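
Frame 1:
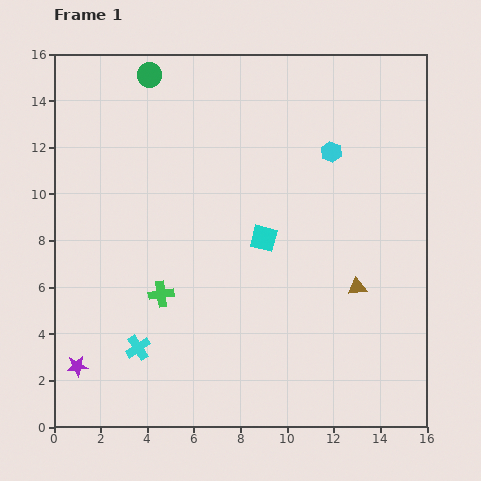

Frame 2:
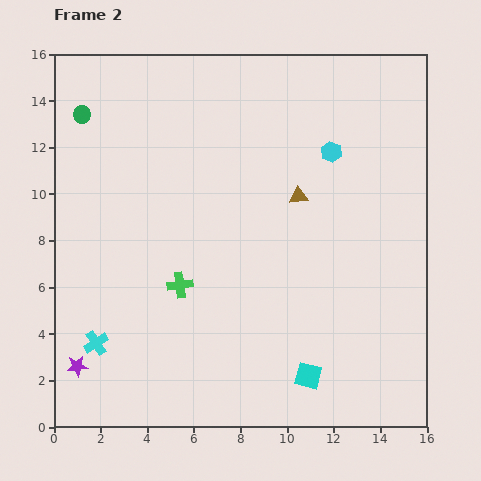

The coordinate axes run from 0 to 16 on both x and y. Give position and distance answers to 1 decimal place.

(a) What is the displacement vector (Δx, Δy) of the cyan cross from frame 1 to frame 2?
(-1.8, 0.2)

The cyan cross was at (3.6, 3.4) in frame 1 and (1.8, 3.6) in frame 2.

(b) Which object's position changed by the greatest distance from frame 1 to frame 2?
the cyan square

(moved 6.2; next 4.6)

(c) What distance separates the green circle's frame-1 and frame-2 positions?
3.4

The green circle moved from (4.1, 15.1) to (1.2, 13.4), a distance of √(2.9² + 1.7²) ≈ 3.4.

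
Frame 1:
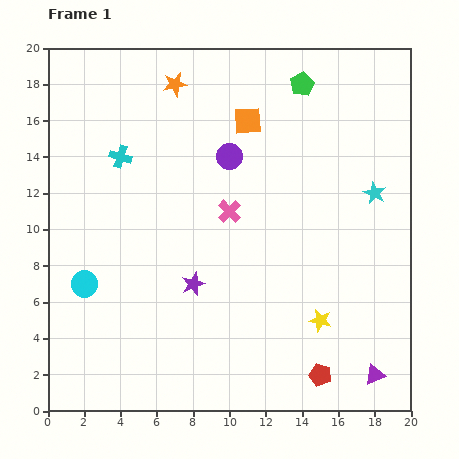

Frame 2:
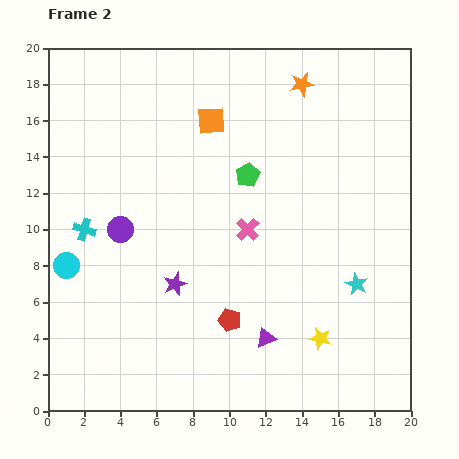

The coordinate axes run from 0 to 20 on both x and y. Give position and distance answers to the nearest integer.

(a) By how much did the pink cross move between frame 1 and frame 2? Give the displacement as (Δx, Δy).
(1, -1)

The pink cross was at (10, 11) in frame 1 and (11, 10) in frame 2.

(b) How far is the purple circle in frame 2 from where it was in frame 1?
7

The purple circle moved from (10, 14) to (4, 10), a distance of √(6² + 4²) ≈ 7.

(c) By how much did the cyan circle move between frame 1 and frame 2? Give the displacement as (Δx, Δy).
(-1, 1)

The cyan circle was at (2, 7) in frame 1 and (1, 8) in frame 2.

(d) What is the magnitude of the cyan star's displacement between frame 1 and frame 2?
5

The cyan star moved from (18, 12) to (17, 7), a distance of √(1² + 5²) ≈ 5.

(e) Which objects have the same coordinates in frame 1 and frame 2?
none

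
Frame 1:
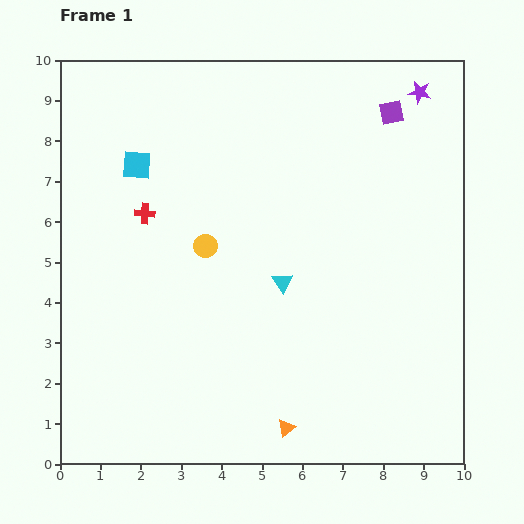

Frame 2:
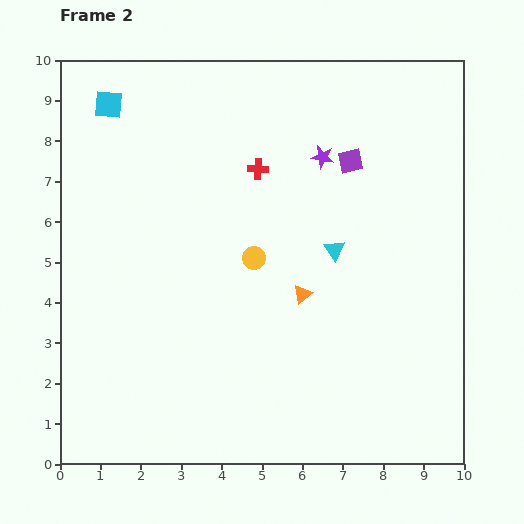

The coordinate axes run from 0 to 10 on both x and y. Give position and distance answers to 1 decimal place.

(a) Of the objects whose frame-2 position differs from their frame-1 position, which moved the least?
the yellow circle

(moved 1.2)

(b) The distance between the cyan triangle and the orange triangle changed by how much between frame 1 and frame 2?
-2.2

Distance in frame 1: 3.6. Distance in frame 2: 1.4.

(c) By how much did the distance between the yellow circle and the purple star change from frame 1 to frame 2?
-3.5

Distance in frame 1: 6.5. Distance in frame 2: 3.0.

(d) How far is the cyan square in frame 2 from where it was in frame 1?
1.7

The cyan square moved from (1.9, 7.4) to (1.2, 8.9), a distance of √(0.7² + 1.5²) ≈ 1.7.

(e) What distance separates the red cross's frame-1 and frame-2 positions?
3.0

The red cross moved from (2.1, 6.2) to (4.9, 7.3), a distance of √(2.8² + 1.1²) ≈ 3.0.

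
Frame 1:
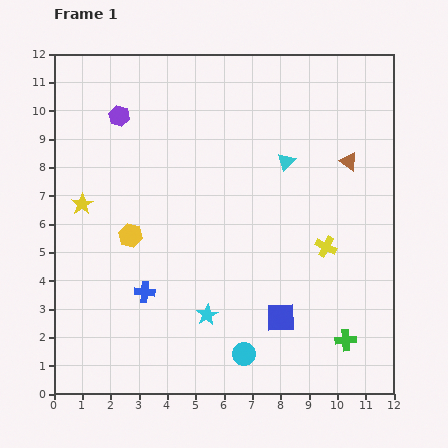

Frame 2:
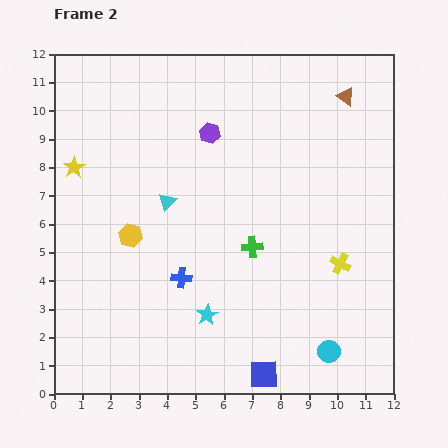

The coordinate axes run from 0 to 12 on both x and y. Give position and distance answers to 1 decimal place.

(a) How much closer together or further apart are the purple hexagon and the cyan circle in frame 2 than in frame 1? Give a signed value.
-0.7

Distance in frame 1: 9.5. Distance in frame 2: 8.8.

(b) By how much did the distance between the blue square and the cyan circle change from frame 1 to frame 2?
+0.6

Distance in frame 1: 1.8. Distance in frame 2: 2.4.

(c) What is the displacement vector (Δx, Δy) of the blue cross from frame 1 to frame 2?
(1.3, 0.5)

The blue cross was at (3.2, 3.6) in frame 1 and (4.5, 4.1) in frame 2.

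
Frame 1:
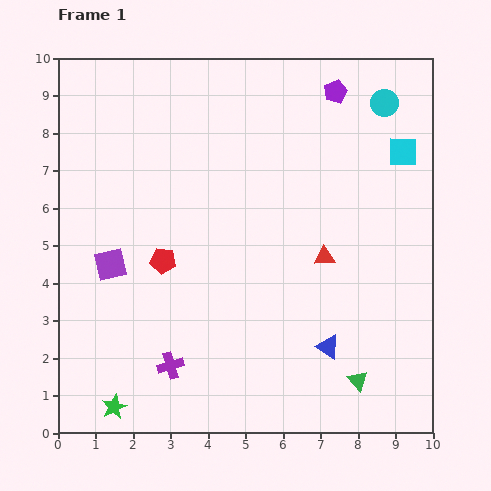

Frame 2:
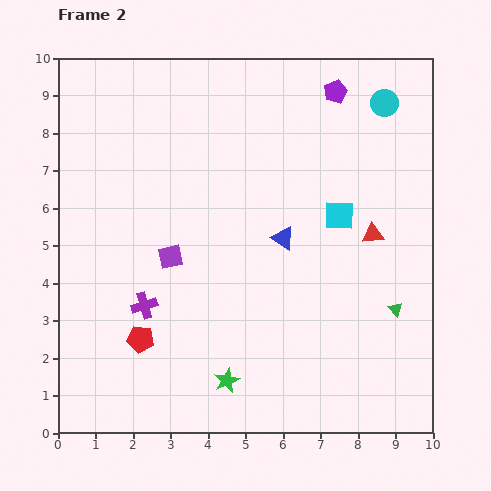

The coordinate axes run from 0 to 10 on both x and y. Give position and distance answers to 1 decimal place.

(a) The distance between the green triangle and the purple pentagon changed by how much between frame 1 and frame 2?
-1.7

Distance in frame 1: 7.7. Distance in frame 2: 6.0.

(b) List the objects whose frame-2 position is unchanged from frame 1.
the purple pentagon, the cyan circle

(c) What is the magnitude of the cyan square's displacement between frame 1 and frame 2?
2.4

The cyan square moved from (9.2, 7.5) to (7.5, 5.8), a distance of √(1.7² + 1.7²) ≈ 2.4.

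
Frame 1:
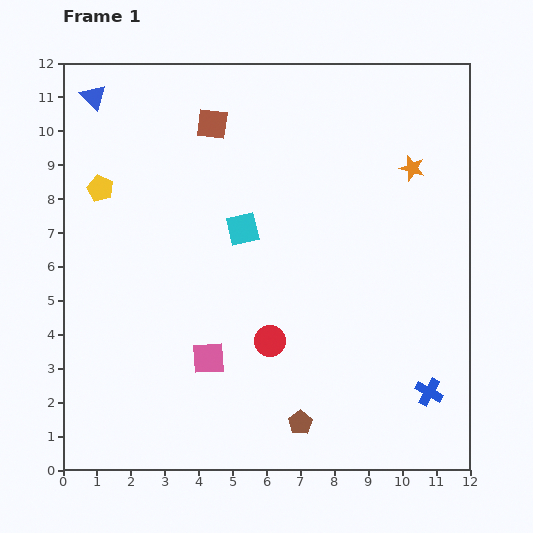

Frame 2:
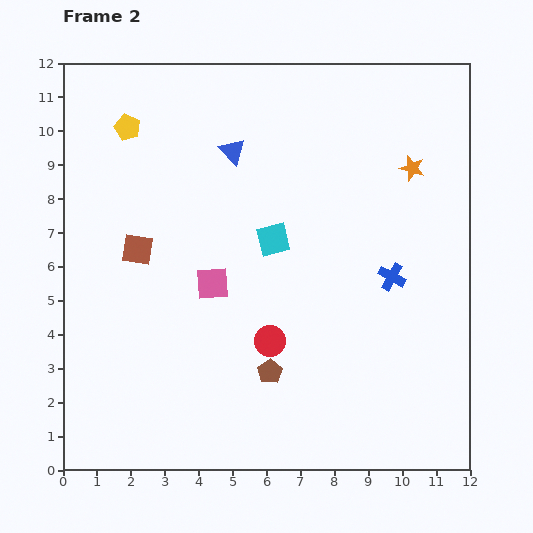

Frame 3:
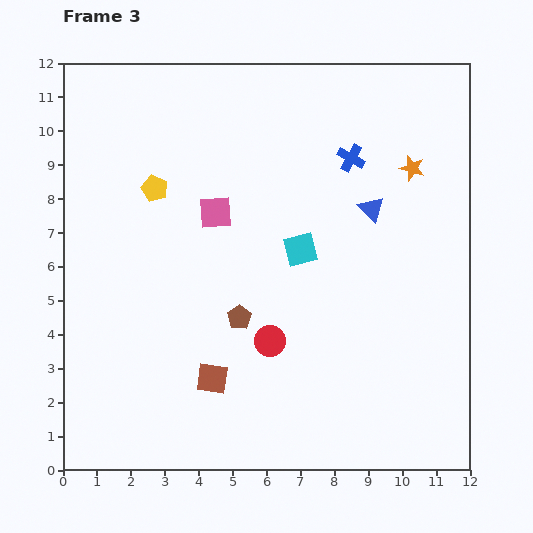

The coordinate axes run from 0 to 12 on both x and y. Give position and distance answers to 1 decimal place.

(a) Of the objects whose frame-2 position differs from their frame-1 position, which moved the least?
the cyan square

(moved 0.9)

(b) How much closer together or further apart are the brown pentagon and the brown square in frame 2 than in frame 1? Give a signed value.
-3.9

Distance in frame 1: 9.2. Distance in frame 2: 5.3.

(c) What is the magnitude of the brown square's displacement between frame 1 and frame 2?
4.3

The brown square moved from (4.4, 10.2) to (2.2, 6.5), a distance of √(2.2² + 3.7²) ≈ 4.3.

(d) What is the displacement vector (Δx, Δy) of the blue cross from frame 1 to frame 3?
(-2.3, 6.9)

The blue cross was at (10.8, 2.3) in frame 1 and (8.5, 9.2) in frame 3.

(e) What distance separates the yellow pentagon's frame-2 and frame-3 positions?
2.0

The yellow pentagon moved from (1.9, 10.1) to (2.7, 8.3), a distance of √(0.8² + 1.8²) ≈ 2.0.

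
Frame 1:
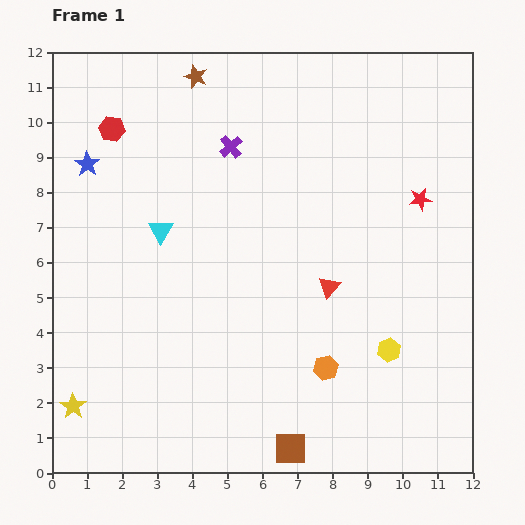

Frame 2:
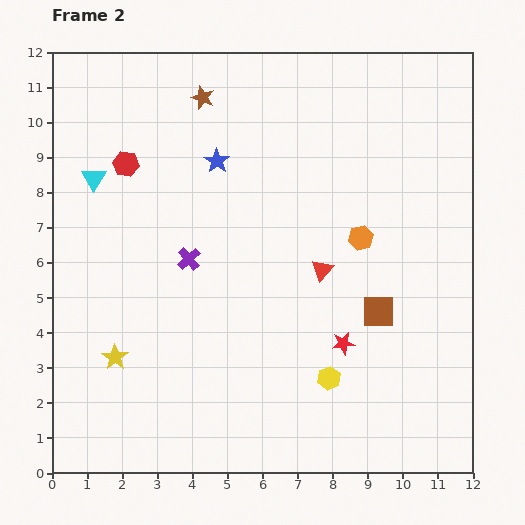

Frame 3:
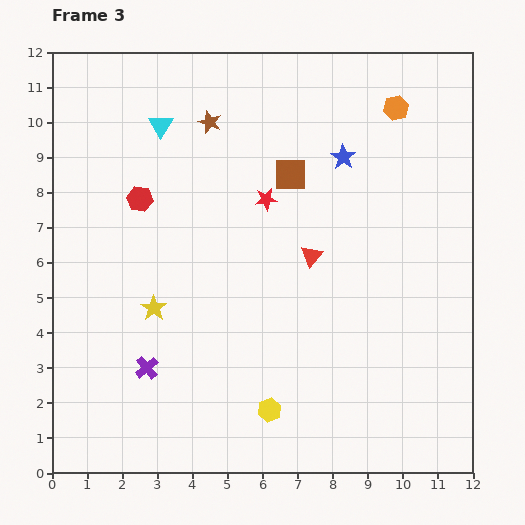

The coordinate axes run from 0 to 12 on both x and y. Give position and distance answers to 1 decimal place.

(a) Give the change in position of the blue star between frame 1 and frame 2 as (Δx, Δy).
(3.7, 0.1)

The blue star was at (1.0, 8.8) in frame 1 and (4.7, 8.9) in frame 2.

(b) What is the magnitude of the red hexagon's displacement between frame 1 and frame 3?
2.2

The red hexagon moved from (1.7, 9.8) to (2.5, 7.8), a distance of √(0.8² + 2.0²) ≈ 2.2.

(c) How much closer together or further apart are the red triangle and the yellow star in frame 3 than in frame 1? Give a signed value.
-3.4

Distance in frame 1: 8.1. Distance in frame 3: 4.7.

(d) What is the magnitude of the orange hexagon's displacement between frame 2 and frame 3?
3.8

The orange hexagon moved from (8.8, 6.7) to (9.8, 10.4), a distance of √(1.0² + 3.7²) ≈ 3.8.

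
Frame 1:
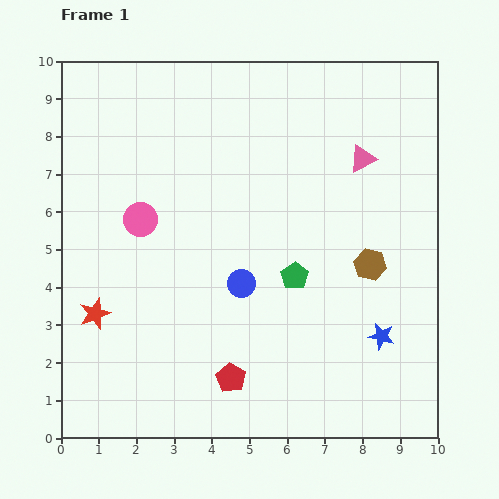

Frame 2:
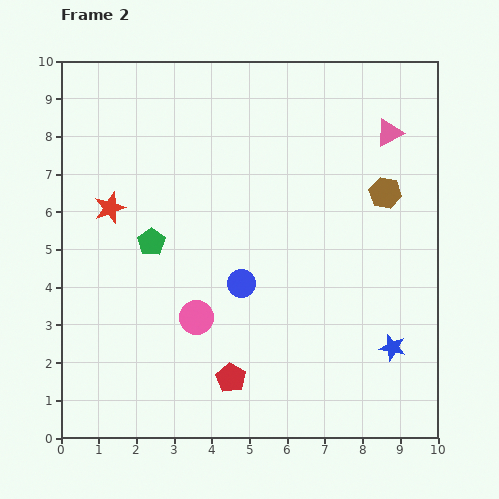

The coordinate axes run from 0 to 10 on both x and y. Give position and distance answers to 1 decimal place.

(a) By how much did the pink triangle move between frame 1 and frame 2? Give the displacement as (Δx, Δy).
(0.7, 0.7)

The pink triangle was at (8.0, 7.4) in frame 1 and (8.7, 8.1) in frame 2.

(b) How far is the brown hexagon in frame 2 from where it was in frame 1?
1.9

The brown hexagon moved from (8.2, 4.6) to (8.6, 6.5), a distance of √(0.4² + 1.9²) ≈ 1.9.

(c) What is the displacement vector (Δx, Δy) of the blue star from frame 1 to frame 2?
(0.3, -0.3)

The blue star was at (8.5, 2.7) in frame 1 and (8.8, 2.4) in frame 2.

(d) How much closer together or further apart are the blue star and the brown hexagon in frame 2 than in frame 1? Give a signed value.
+2.2

Distance in frame 1: 1.9. Distance in frame 2: 4.1.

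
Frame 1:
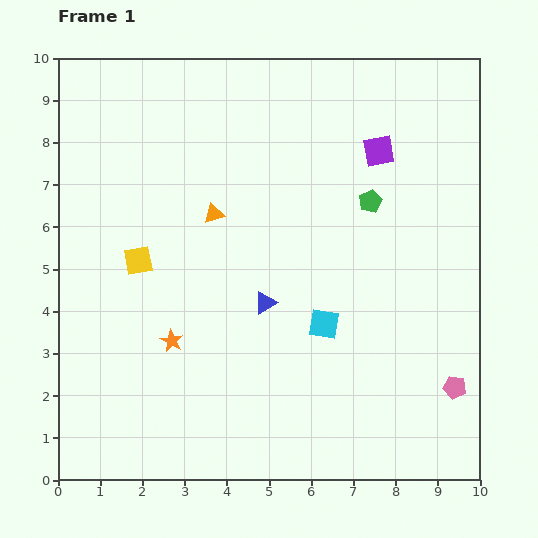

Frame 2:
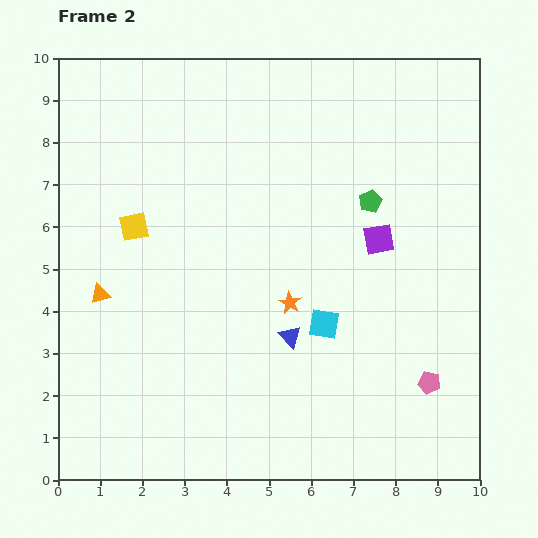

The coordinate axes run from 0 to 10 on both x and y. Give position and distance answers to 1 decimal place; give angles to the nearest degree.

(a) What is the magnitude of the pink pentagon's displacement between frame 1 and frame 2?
0.6

The pink pentagon moved from (9.4, 2.2) to (8.8, 2.3), a distance of √(0.6² + 0.1²) ≈ 0.6.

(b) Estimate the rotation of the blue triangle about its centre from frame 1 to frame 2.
43° counter-clockwise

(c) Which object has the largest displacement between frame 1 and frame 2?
the orange triangle

(moved 3.3; next 2.9)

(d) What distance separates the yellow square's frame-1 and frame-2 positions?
0.8

The yellow square moved from (1.9, 5.2) to (1.8, 6.0), a distance of √(0.1² + 0.8²) ≈ 0.8.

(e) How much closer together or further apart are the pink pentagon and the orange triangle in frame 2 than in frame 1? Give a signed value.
+1.1

Distance in frame 1: 7.0. Distance in frame 2: 8.1.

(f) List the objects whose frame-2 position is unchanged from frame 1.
the cyan square, the green pentagon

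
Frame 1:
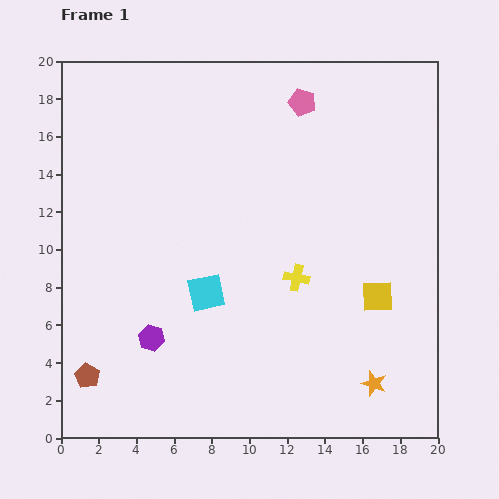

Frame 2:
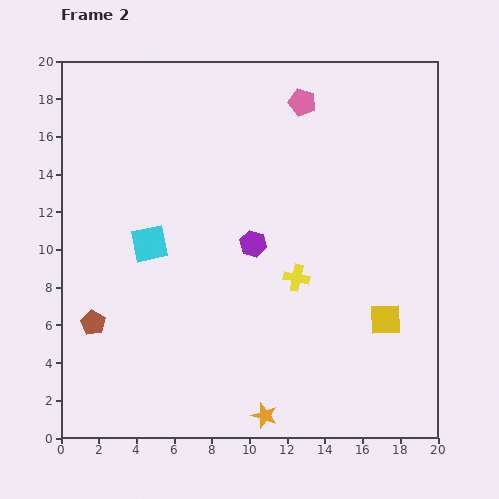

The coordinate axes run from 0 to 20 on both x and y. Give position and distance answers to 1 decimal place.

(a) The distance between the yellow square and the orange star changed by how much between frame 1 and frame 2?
+3.6

Distance in frame 1: 4.6. Distance in frame 2: 8.2.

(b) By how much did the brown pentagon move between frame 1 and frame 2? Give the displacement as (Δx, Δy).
(0.3, 2.8)

The brown pentagon was at (1.4, 3.3) in frame 1 and (1.7, 6.1) in frame 2.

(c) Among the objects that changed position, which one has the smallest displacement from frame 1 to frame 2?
the yellow square

(moved 1.3)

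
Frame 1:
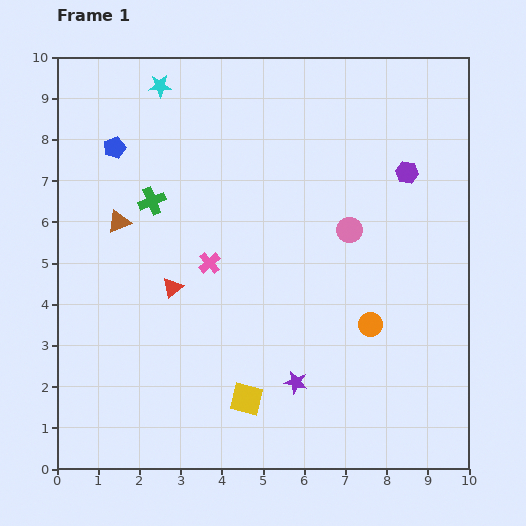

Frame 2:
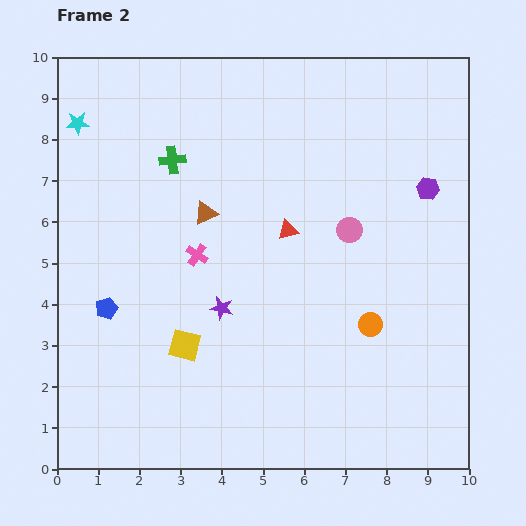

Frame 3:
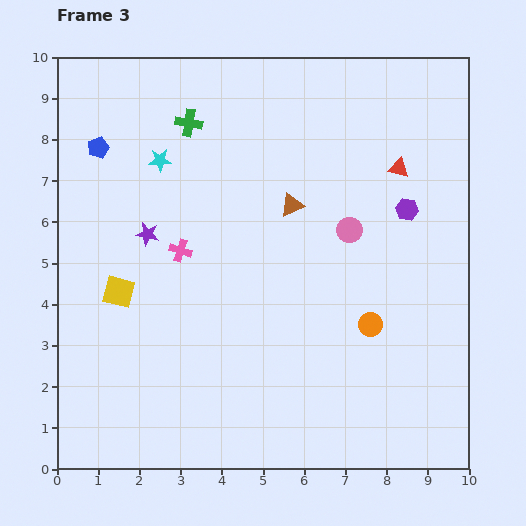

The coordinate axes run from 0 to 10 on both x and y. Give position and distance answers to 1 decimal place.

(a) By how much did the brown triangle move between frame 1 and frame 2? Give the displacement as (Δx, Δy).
(2.1, 0.2)

The brown triangle was at (1.5, 6.0) in frame 1 and (3.6, 6.2) in frame 2.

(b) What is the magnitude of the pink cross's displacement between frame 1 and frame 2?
0.4

The pink cross moved from (3.7, 5.0) to (3.4, 5.2), a distance of √(0.3² + 0.2²) ≈ 0.4.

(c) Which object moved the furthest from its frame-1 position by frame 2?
the blue pentagon

(moved 3.9; next 3.1)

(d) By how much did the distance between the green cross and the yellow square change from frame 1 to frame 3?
-0.9

Distance in frame 1: 5.3. Distance in frame 3: 4.4.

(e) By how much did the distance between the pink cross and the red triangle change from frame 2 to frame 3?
+3.4

Distance in frame 2: 2.3. Distance in frame 3: 5.7.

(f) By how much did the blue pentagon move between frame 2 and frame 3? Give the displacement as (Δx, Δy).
(-0.2, 3.9)

The blue pentagon was at (1.2, 3.9) in frame 2 and (1.0, 7.8) in frame 3.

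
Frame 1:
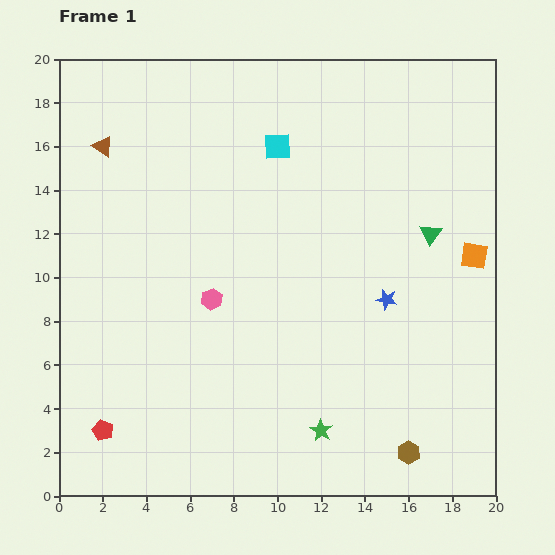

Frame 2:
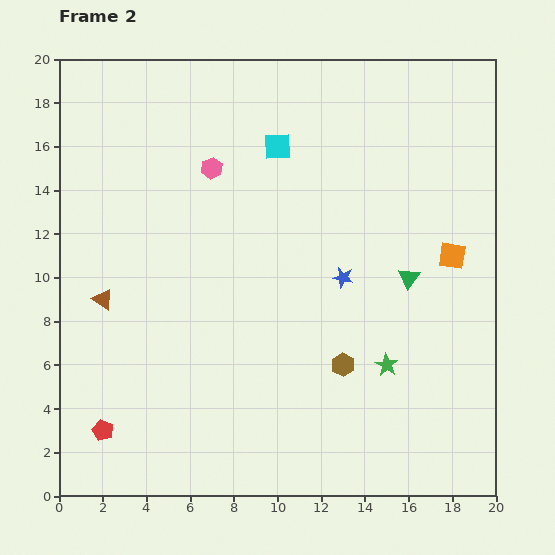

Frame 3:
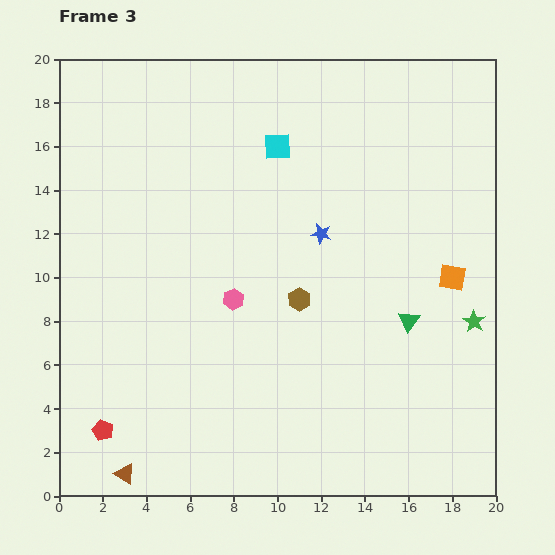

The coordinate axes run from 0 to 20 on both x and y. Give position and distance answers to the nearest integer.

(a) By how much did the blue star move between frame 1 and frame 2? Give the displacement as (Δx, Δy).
(-2, 1)

The blue star was at (15, 9) in frame 1 and (13, 10) in frame 2.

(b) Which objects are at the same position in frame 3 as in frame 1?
the red pentagon, the cyan square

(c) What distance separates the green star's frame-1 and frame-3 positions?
9

The green star moved from (12, 3) to (19, 8), a distance of √(7² + 5²) ≈ 9.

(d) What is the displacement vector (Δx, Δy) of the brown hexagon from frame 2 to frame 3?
(-2, 3)

The brown hexagon was at (13, 6) in frame 2 and (11, 9) in frame 3.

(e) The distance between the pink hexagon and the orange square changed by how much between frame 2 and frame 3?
-2

Distance in frame 2: 12. Distance in frame 3: 10.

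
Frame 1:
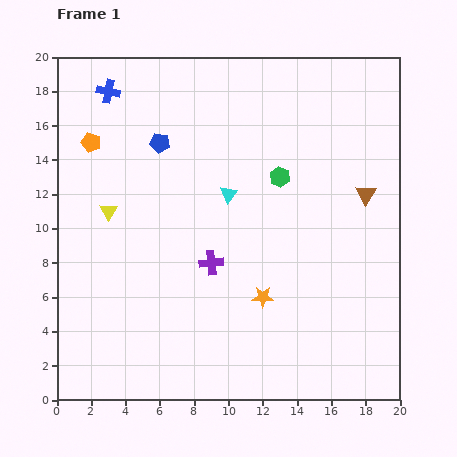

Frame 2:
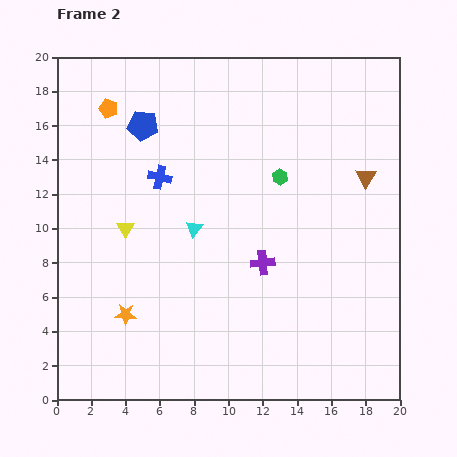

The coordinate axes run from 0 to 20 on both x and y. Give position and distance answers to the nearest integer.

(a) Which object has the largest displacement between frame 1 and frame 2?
the orange star

(moved 8; next 6)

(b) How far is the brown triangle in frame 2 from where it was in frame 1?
1

The brown triangle moved from (18, 12) to (18, 13), a distance of √(0² + 1²) ≈ 1.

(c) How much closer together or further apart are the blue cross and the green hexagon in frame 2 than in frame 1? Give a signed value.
-4

Distance in frame 1: 11. Distance in frame 2: 7.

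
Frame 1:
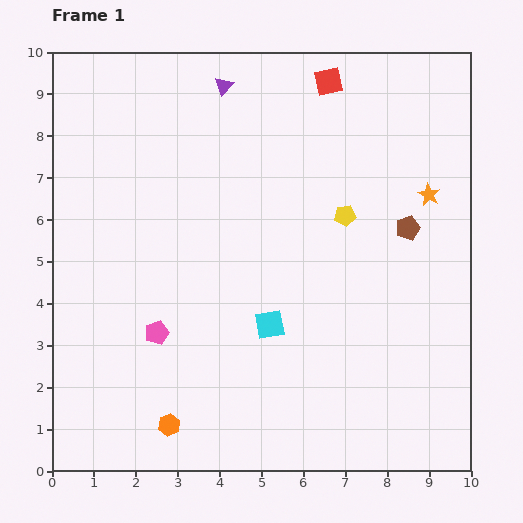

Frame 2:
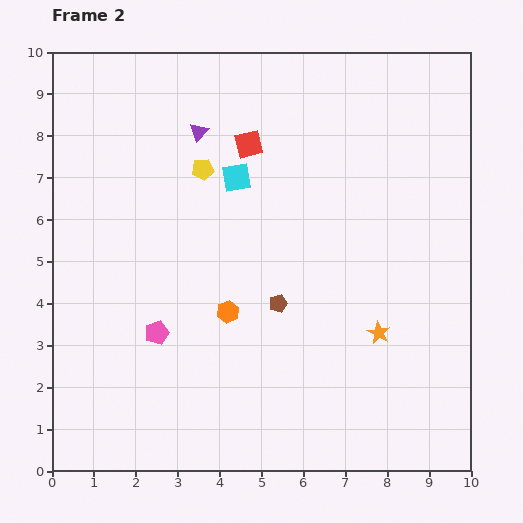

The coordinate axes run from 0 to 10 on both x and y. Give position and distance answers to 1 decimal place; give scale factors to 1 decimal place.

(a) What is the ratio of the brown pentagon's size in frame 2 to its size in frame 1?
0.7×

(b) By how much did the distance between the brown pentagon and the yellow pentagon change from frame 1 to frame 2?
+2.2

Distance in frame 1: 1.5. Distance in frame 2: 3.7.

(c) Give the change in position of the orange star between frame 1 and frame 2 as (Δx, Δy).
(-1.2, -3.3)

The orange star was at (9.0, 6.6) in frame 1 and (7.8, 3.3) in frame 2.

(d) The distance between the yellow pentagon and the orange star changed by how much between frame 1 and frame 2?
+3.6

Distance in frame 1: 2.1. Distance in frame 2: 5.7.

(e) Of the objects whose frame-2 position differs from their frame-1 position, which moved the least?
the purple triangle

(moved 1.3)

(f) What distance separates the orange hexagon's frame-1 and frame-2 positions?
3.0

The orange hexagon moved from (2.8, 1.1) to (4.2, 3.8), a distance of √(1.4² + 2.7²) ≈ 3.0.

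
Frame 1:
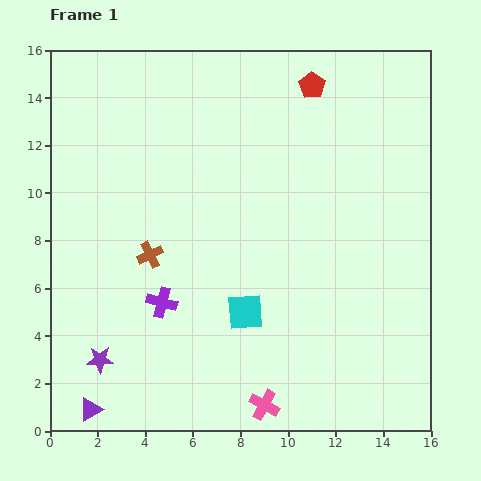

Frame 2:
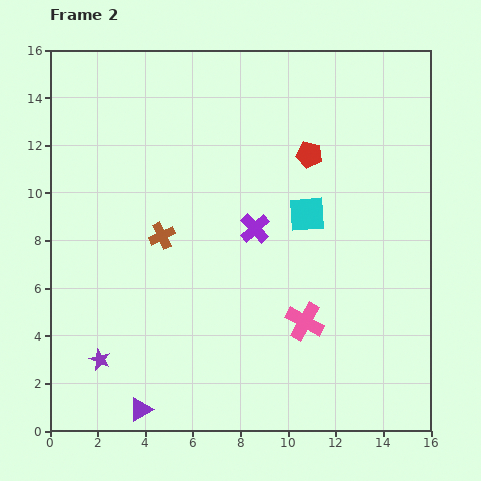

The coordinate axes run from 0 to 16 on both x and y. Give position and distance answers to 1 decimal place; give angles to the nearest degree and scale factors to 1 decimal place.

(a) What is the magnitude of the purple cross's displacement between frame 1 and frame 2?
5.0

The purple cross moved from (4.7, 5.4) to (8.6, 8.5), a distance of √(3.9² + 3.1²) ≈ 5.0.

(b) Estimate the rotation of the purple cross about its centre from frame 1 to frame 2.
33° clockwise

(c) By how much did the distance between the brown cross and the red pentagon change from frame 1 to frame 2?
-2.7

Distance in frame 1: 9.8. Distance in frame 2: 7.1.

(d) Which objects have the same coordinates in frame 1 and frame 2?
the purple star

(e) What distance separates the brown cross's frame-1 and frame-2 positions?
0.9

The brown cross moved from (4.2, 7.4) to (4.7, 8.2), a distance of √(0.5² + 0.8²) ≈ 0.9.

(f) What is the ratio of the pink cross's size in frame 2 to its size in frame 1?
1.3×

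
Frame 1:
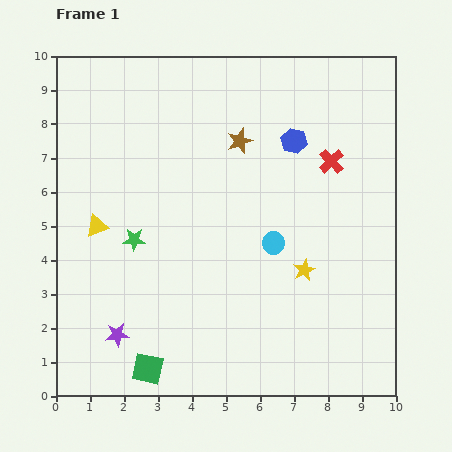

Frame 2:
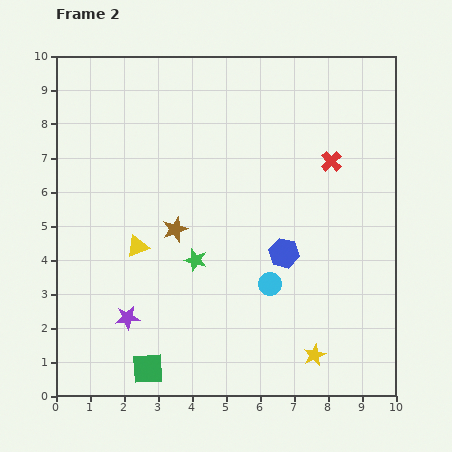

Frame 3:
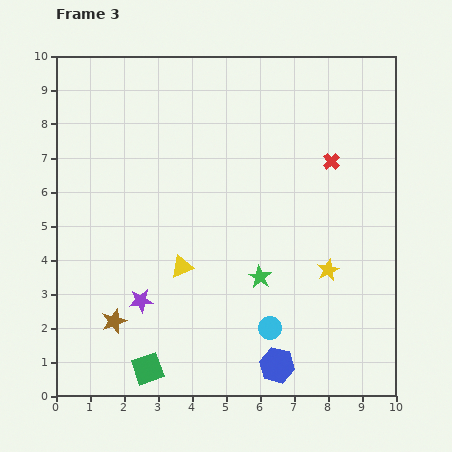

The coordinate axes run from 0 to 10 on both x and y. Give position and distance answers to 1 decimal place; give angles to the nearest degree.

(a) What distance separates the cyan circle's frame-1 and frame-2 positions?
1.2

The cyan circle moved from (6.4, 4.5) to (6.3, 3.3), a distance of √(0.1² + 1.2²) ≈ 1.2.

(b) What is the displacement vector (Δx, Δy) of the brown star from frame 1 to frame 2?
(-1.9, -2.6)

The brown star was at (5.4, 7.5) in frame 1 and (3.5, 4.9) in frame 2.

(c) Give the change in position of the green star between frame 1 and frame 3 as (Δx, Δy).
(3.7, -1.1)

The green star was at (2.3, 4.6) in frame 1 and (6.0, 3.5) in frame 3.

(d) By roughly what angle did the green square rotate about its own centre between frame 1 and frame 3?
32° counter-clockwise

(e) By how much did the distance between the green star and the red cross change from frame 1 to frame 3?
-2.2

Distance in frame 1: 6.2. Distance in frame 3: 4.0.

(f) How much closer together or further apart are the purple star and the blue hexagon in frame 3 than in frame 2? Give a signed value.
-0.6

Distance in frame 2: 5.0. Distance in frame 3: 4.4.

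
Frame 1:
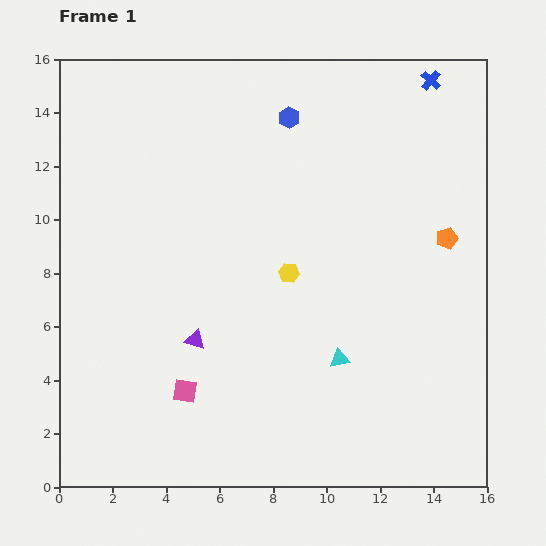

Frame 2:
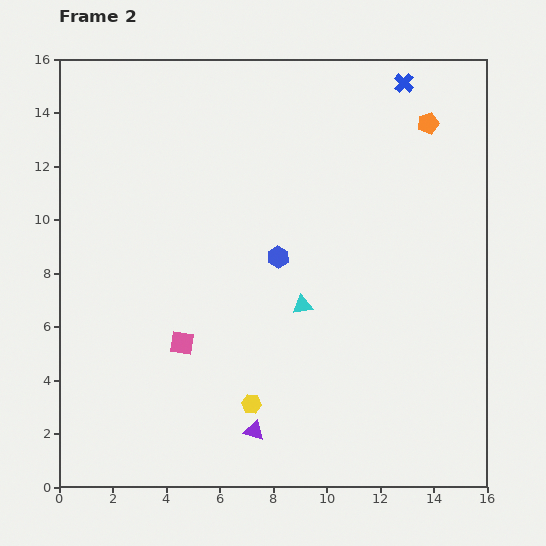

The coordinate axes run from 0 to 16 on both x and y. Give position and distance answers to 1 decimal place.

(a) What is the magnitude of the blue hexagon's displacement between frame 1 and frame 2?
5.2

The blue hexagon moved from (8.6, 13.8) to (8.2, 8.6), a distance of √(0.4² + 5.2²) ≈ 5.2.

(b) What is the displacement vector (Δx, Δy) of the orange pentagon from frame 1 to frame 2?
(-0.7, 4.3)

The orange pentagon was at (14.5, 9.3) in frame 1 and (13.8, 13.6) in frame 2.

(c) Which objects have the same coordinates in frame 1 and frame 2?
none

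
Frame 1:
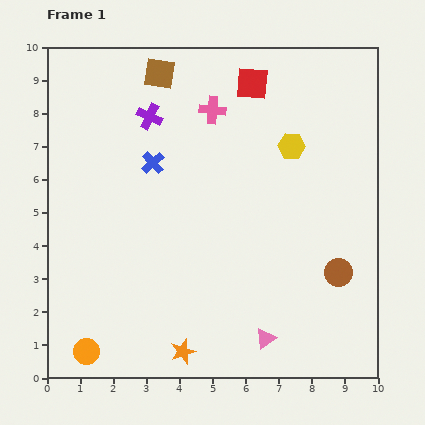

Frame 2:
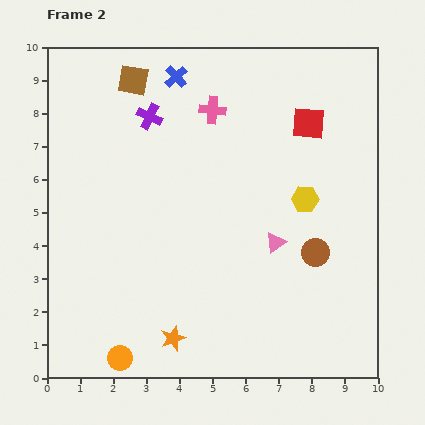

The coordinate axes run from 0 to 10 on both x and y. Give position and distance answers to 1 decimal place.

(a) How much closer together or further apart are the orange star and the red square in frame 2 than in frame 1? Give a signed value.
-0.7

Distance in frame 1: 8.4. Distance in frame 2: 7.7.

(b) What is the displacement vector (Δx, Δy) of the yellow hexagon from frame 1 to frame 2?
(0.4, -1.6)

The yellow hexagon was at (7.4, 7.0) in frame 1 and (7.8, 5.4) in frame 2.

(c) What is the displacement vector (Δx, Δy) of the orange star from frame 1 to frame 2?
(-0.3, 0.4)

The orange star was at (4.1, 0.8) in frame 1 and (3.8, 1.2) in frame 2.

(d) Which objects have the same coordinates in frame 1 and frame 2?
the pink cross, the purple cross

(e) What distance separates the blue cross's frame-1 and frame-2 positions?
2.7

The blue cross moved from (3.2, 6.5) to (3.9, 9.1), a distance of √(0.7² + 2.6²) ≈ 2.7.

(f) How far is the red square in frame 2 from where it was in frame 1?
2.1

The red square moved from (6.2, 8.9) to (7.9, 7.7), a distance of √(1.7² + 1.2²) ≈ 2.1.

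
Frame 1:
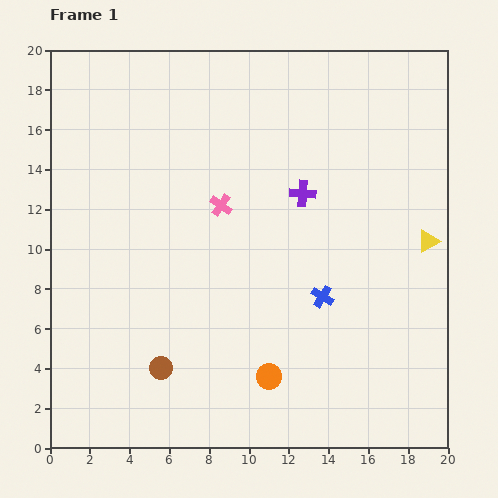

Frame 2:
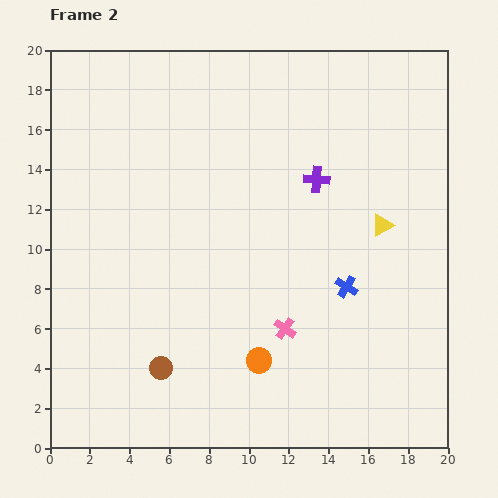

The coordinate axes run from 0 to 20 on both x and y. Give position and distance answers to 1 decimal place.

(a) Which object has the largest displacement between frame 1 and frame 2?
the pink cross

(moved 7.0; next 2.4)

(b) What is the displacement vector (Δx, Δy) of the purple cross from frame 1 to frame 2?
(0.7, 0.7)

The purple cross was at (12.7, 12.8) in frame 1 and (13.4, 13.5) in frame 2.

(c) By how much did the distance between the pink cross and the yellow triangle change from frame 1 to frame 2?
-3.5

Distance in frame 1: 10.6. Distance in frame 2: 7.1.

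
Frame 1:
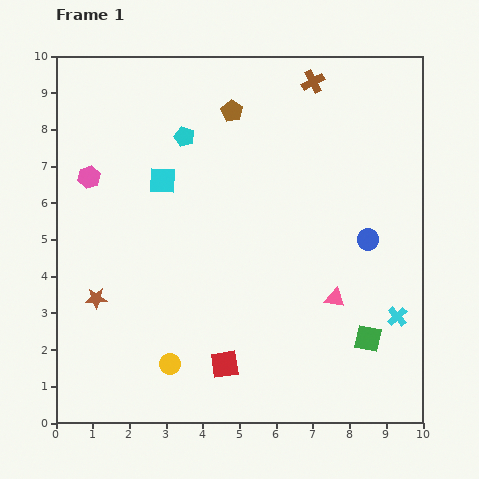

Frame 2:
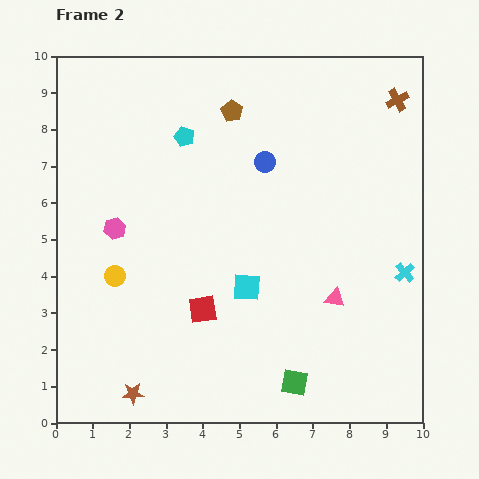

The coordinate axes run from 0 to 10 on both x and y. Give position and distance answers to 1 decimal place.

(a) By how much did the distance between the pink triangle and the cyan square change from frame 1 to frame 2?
-3.3

Distance in frame 1: 5.7. Distance in frame 2: 2.4.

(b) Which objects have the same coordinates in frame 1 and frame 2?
the cyan pentagon, the pink triangle, the brown pentagon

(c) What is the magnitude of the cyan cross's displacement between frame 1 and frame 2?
1.2

The cyan cross moved from (9.3, 2.9) to (9.5, 4.1), a distance of √(0.2² + 1.2²) ≈ 1.2.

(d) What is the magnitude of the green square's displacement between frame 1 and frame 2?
2.3

The green square moved from (8.5, 2.3) to (6.5, 1.1), a distance of √(2.0² + 1.2²) ≈ 2.3.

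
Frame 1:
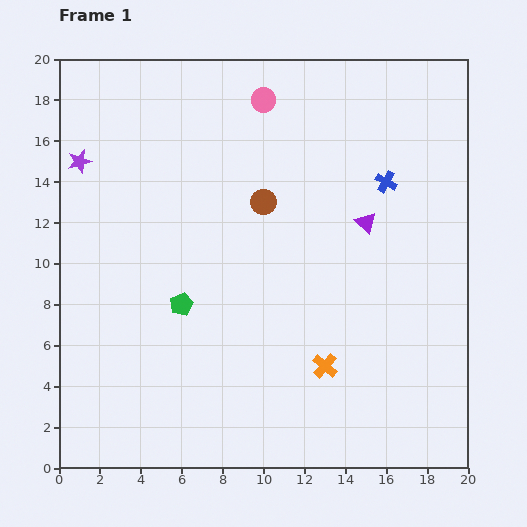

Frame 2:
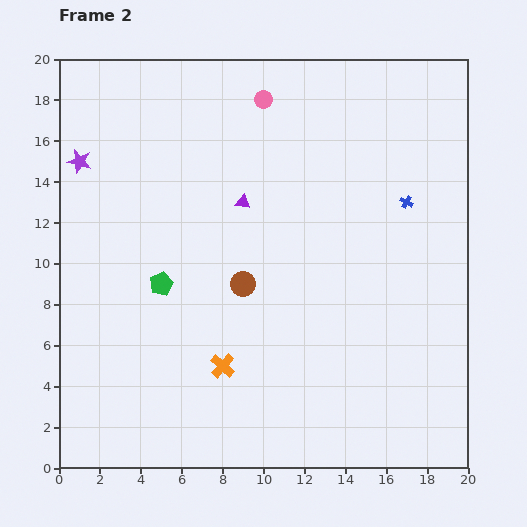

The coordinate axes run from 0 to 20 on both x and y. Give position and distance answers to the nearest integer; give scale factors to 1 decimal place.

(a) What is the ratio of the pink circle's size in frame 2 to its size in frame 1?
0.7×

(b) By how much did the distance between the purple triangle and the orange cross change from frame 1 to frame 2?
+1

Distance in frame 1: 7. Distance in frame 2: 8.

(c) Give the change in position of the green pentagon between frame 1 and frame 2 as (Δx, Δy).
(-1, 1)

The green pentagon was at (6, 8) in frame 1 and (5, 9) in frame 2.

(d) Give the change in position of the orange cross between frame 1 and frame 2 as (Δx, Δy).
(-5, 0)

The orange cross was at (13, 5) in frame 1 and (8, 5) in frame 2.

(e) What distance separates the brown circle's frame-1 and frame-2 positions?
4

The brown circle moved from (10, 13) to (9, 9), a distance of √(1² + 4²) ≈ 4.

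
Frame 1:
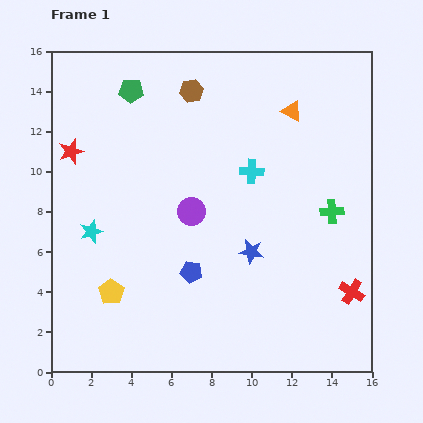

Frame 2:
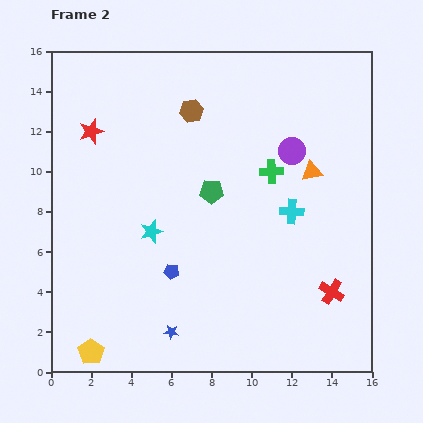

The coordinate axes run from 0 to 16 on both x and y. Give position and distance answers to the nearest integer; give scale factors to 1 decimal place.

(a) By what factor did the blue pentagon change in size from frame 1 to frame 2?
0.7×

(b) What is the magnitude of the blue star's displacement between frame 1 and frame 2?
6

The blue star moved from (10, 6) to (6, 2), a distance of √(4² + 4²) ≈ 6.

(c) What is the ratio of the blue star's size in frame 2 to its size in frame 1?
0.6×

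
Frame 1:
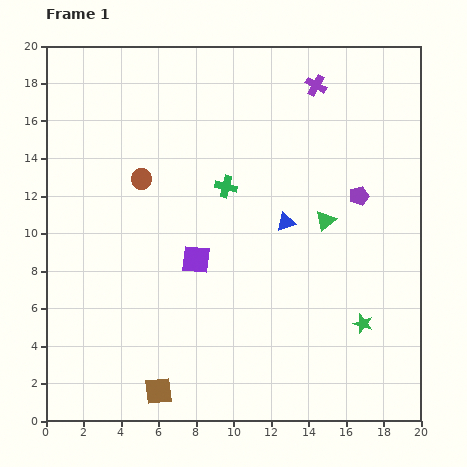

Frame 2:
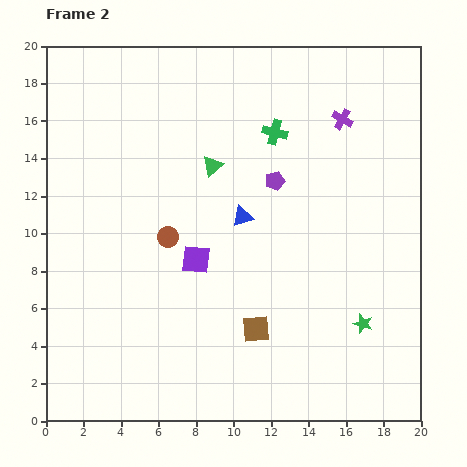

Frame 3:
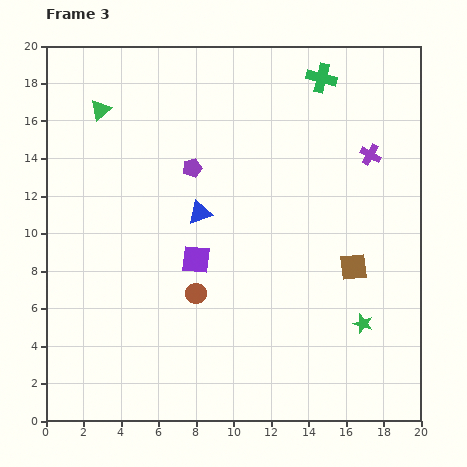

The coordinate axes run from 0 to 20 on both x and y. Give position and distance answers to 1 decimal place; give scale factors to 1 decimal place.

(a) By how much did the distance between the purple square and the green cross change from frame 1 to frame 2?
+3.8

Distance in frame 1: 4.2. Distance in frame 2: 8.0.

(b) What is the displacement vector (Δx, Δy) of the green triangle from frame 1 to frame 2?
(-6.0, 2.9)

The green triangle was at (14.9, 10.7) in frame 1 and (8.9, 13.6) in frame 2.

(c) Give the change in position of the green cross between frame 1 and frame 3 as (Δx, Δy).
(5.1, 5.8)

The green cross was at (9.6, 12.5) in frame 1 and (14.7, 18.3) in frame 3.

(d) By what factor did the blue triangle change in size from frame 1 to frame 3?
1.3×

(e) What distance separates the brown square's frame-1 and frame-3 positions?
12.3

The brown square moved from (6.0, 1.6) to (16.4, 8.2), a distance of √(10.4² + 6.6²) ≈ 12.3.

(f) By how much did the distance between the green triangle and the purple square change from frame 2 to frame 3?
+4.4

Distance in frame 2: 5.1. Distance in frame 3: 9.5.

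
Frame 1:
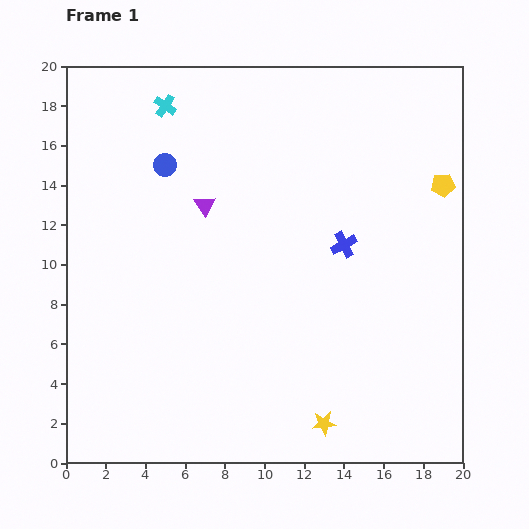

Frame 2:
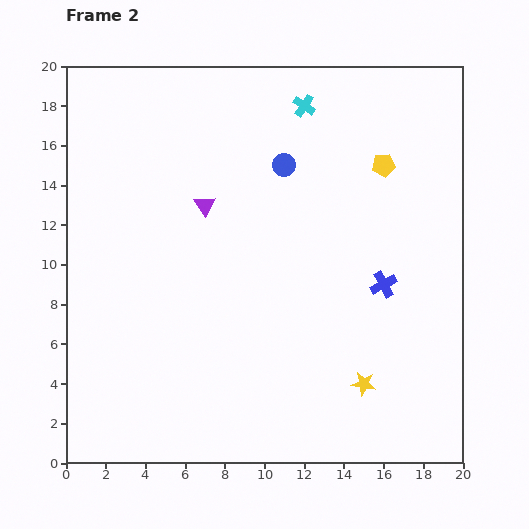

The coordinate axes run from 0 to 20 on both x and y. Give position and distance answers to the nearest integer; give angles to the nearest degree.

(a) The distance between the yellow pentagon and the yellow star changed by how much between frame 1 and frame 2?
-2

Distance in frame 1: 13. Distance in frame 2: 11.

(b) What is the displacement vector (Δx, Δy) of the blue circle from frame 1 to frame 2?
(6, 0)

The blue circle was at (5, 15) in frame 1 and (11, 15) in frame 2.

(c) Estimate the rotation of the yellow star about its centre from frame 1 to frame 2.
16° clockwise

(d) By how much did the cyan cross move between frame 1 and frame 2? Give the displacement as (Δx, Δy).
(7, 0)

The cyan cross was at (5, 18) in frame 1 and (12, 18) in frame 2.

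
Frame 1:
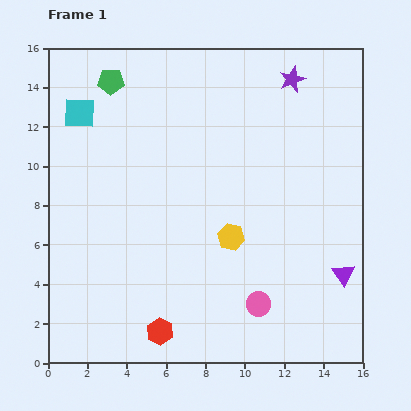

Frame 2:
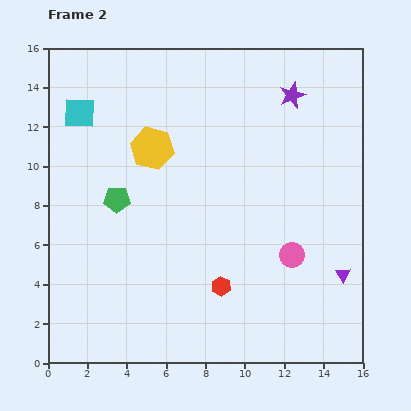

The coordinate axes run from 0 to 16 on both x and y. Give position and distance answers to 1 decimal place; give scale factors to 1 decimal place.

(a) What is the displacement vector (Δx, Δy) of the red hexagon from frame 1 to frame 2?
(3.1, 2.3)

The red hexagon was at (5.7, 1.6) in frame 1 and (8.8, 3.9) in frame 2.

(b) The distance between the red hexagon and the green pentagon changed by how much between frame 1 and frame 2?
-6.0

Distance in frame 1: 12.9. Distance in frame 2: 6.9.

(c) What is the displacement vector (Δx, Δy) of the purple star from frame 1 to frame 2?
(0.0, -0.8)

The purple star was at (12.4, 14.4) in frame 1 and (12.4, 13.6) in frame 2.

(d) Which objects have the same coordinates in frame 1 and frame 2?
the cyan square, the purple triangle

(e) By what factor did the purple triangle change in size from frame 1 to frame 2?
0.7×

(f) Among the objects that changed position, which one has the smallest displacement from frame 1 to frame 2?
the purple star

(moved 0.8)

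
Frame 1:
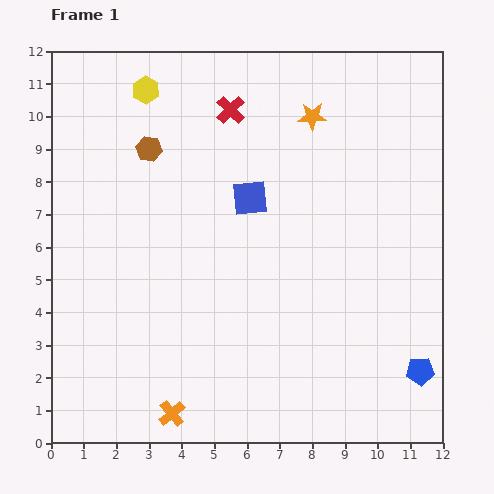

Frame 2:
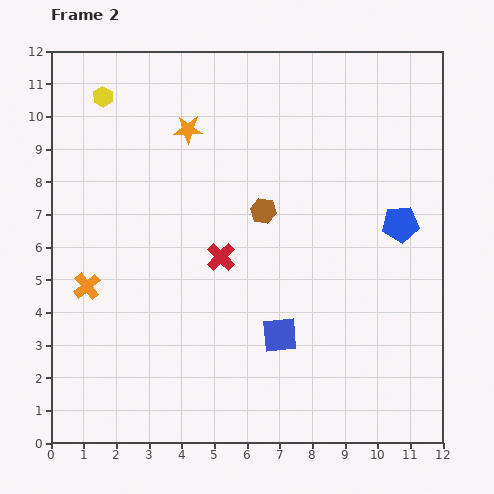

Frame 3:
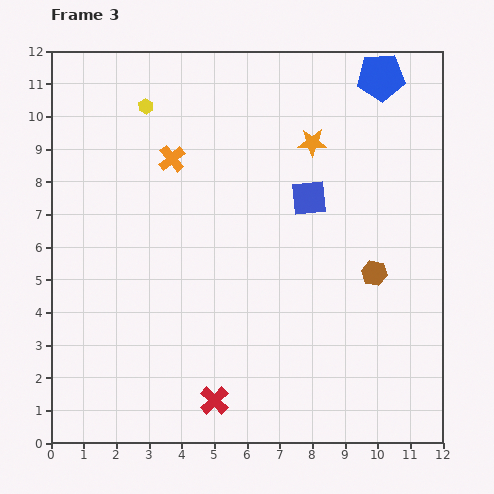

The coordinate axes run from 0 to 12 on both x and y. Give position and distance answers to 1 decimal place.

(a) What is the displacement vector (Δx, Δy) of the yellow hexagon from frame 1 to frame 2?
(-1.3, -0.2)

The yellow hexagon was at (2.9, 10.8) in frame 1 and (1.6, 10.6) in frame 2.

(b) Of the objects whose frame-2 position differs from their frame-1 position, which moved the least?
the yellow hexagon

(moved 1.3)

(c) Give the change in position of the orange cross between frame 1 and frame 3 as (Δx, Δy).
(0.0, 7.8)

The orange cross was at (3.7, 0.9) in frame 1 and (3.7, 8.7) in frame 3.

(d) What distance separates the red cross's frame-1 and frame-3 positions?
8.9

The red cross moved from (5.5, 10.2) to (5.0, 1.3), a distance of √(0.5² + 8.9²) ≈ 8.9.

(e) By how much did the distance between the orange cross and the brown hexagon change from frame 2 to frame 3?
+1.2

Distance in frame 2: 5.9. Distance in frame 3: 7.1.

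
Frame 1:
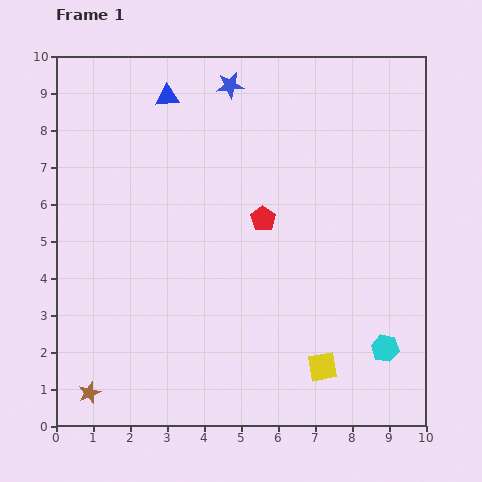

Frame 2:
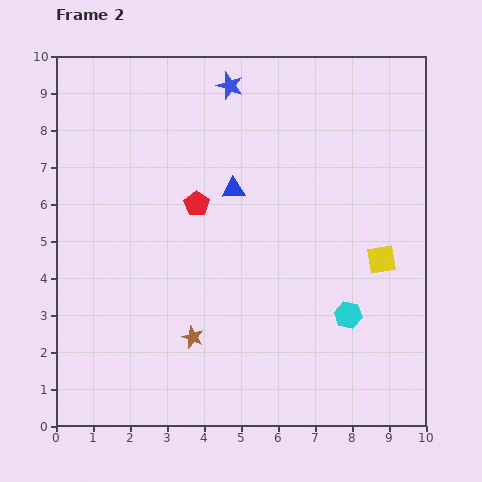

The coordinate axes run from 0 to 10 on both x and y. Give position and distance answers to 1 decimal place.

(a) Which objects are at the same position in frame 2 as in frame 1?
the blue star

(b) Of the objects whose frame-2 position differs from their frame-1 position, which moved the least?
the cyan hexagon

(moved 1.3)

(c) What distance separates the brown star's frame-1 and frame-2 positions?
3.2

The brown star moved from (0.9, 0.9) to (3.7, 2.4), a distance of √(2.8² + 1.5²) ≈ 3.2.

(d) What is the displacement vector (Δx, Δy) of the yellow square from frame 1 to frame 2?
(1.6, 2.9)

The yellow square was at (7.2, 1.6) in frame 1 and (8.8, 4.5) in frame 2.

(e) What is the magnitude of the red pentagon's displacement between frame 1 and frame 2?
1.8

The red pentagon moved from (5.6, 5.6) to (3.8, 6.0), a distance of √(1.8² + 0.4²) ≈ 1.8.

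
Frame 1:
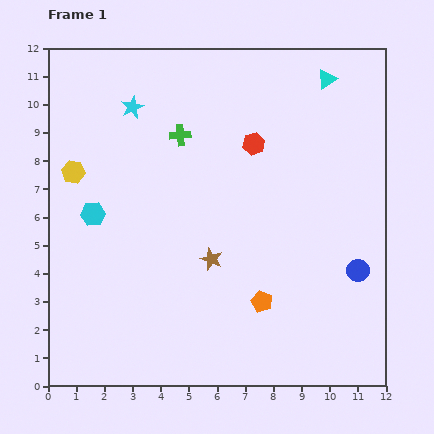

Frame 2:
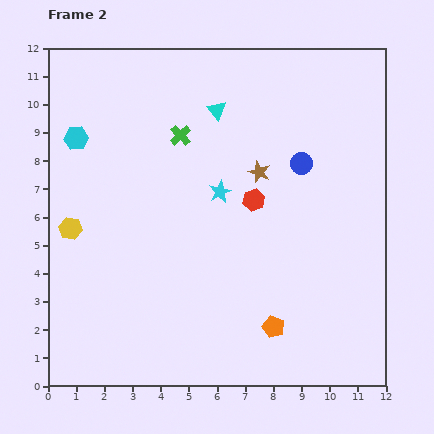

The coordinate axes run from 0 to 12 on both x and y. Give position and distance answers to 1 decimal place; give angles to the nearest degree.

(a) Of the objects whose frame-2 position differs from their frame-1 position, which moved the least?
the orange pentagon

(moved 1.0)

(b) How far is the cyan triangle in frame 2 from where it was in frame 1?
4.1

The cyan triangle moved from (9.9, 10.9) to (6.0, 9.8), a distance of √(3.9² + 1.1²) ≈ 4.1.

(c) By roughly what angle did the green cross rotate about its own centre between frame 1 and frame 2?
38° counter-clockwise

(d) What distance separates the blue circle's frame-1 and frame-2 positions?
4.3

The blue circle moved from (11.0, 4.1) to (9.0, 7.9), a distance of √(2.0² + 3.8²) ≈ 4.3.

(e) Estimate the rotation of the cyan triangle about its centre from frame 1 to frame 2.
36° counter-clockwise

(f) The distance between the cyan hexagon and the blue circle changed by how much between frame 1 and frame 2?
-1.5

Distance in frame 1: 9.6. Distance in frame 2: 8.1.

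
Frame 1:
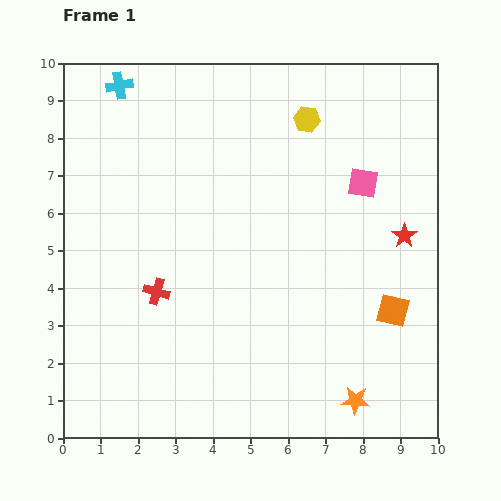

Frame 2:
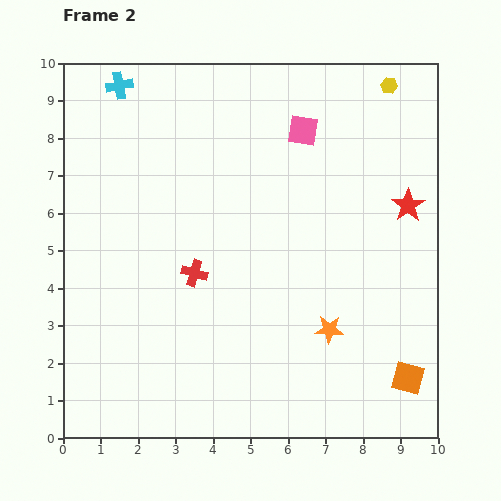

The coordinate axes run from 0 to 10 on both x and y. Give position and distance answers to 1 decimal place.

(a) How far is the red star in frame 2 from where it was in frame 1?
0.8

The red star moved from (9.1, 5.4) to (9.2, 6.2), a distance of √(0.1² + 0.8²) ≈ 0.8.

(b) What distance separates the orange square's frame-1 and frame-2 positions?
1.8

The orange square moved from (8.8, 3.4) to (9.2, 1.6), a distance of √(0.4² + 1.8²) ≈ 1.8.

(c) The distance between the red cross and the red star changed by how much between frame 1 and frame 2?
-0.8

Distance in frame 1: 6.8. Distance in frame 2: 6.0.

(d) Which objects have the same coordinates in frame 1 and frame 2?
the cyan cross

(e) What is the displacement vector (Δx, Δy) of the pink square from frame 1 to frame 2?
(-1.6, 1.4)

The pink square was at (8.0, 6.8) in frame 1 and (6.4, 8.2) in frame 2.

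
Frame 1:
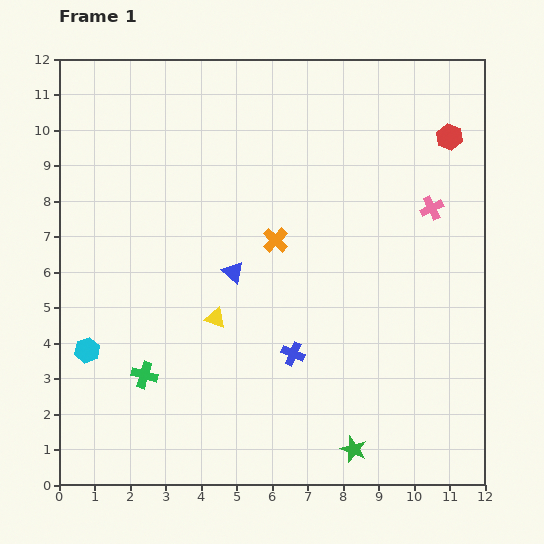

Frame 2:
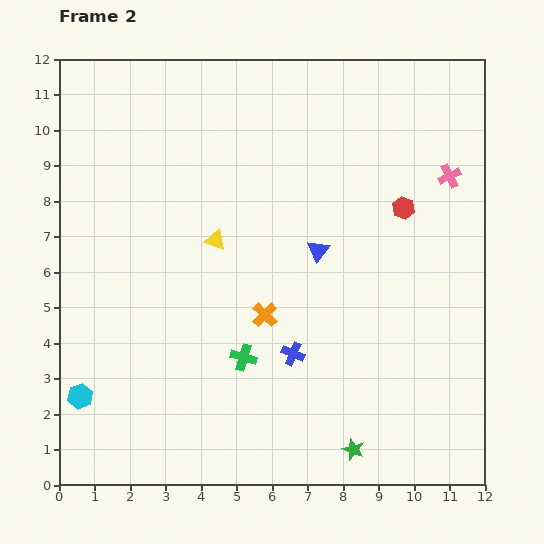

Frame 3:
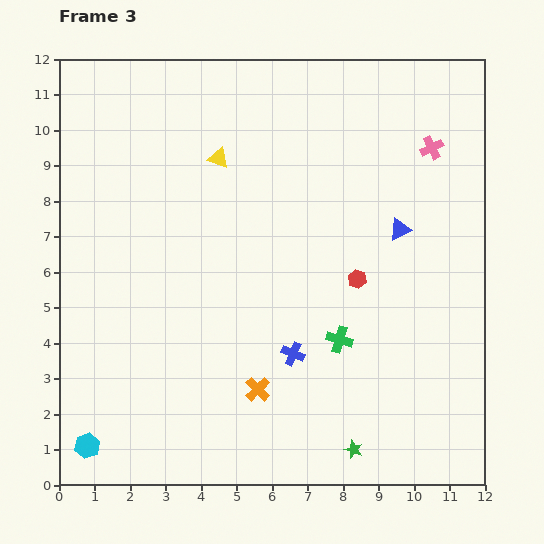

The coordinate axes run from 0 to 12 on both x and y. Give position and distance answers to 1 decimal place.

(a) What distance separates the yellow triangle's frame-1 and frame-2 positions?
2.2

The yellow triangle moved from (4.4, 4.7) to (4.4, 6.9), a distance of √(0.0² + 2.2²) ≈ 2.2.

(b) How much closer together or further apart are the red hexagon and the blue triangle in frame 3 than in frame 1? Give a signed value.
-5.4

Distance in frame 1: 7.2. Distance in frame 3: 1.8.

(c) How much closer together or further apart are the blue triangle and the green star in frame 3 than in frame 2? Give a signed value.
+0.6

Distance in frame 2: 5.7. Distance in frame 3: 6.3.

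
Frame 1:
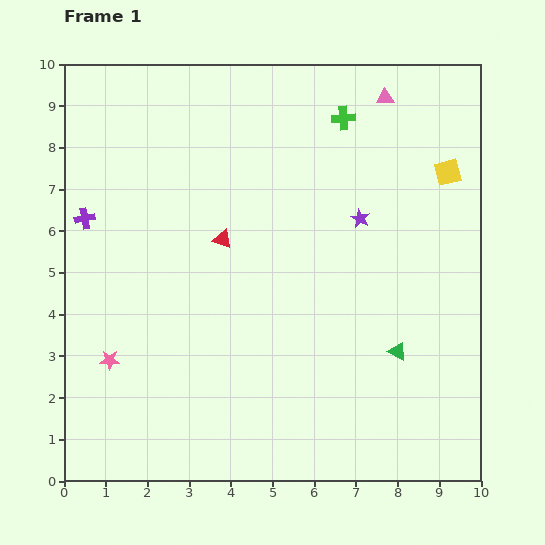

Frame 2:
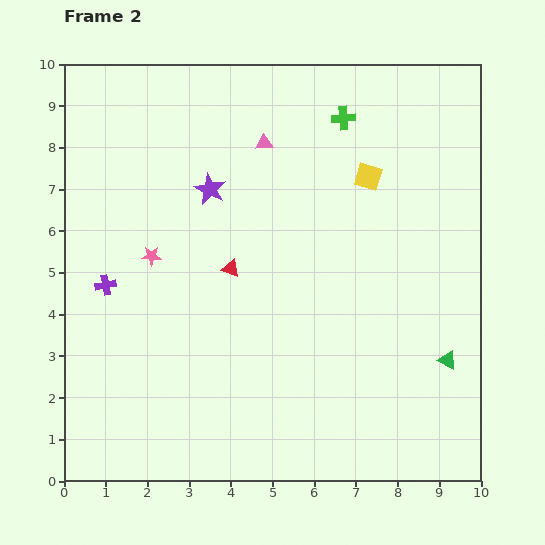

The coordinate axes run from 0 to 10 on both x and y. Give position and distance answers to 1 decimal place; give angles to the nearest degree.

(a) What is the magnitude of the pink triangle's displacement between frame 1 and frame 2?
3.1

The pink triangle moved from (7.7, 9.2) to (4.8, 8.1), a distance of √(2.9² + 1.1²) ≈ 3.1.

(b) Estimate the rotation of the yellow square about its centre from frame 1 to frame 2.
30° clockwise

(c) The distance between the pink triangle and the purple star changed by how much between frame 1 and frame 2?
-1.3

Distance in frame 1: 3.0. Distance in frame 2: 1.7.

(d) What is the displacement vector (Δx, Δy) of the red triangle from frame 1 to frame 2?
(0.2, -0.7)

The red triangle was at (3.8, 5.8) in frame 1 and (4.0, 5.1) in frame 2.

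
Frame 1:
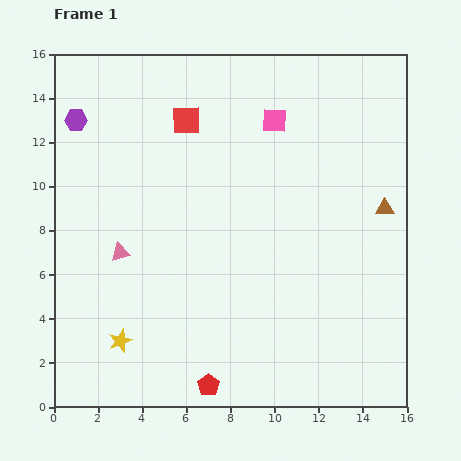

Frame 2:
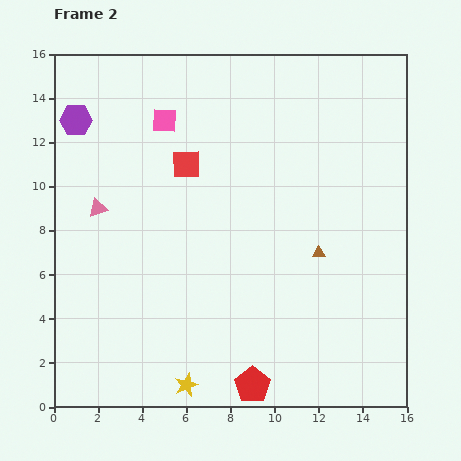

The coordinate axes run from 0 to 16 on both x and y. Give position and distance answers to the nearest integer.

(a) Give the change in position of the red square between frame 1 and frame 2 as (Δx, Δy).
(0, -2)

The red square was at (6, 13) in frame 1 and (6, 11) in frame 2.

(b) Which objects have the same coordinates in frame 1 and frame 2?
the purple hexagon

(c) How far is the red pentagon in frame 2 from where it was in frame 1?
2

The red pentagon moved from (7, 1) to (9, 1), a distance of √(2² + 0²) ≈ 2.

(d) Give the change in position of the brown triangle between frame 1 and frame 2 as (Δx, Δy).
(-3, -2)

The brown triangle was at (15, 9) in frame 1 and (12, 7) in frame 2.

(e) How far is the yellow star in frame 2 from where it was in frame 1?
4

The yellow star moved from (3, 3) to (6, 1), a distance of √(3² + 2²) ≈ 4.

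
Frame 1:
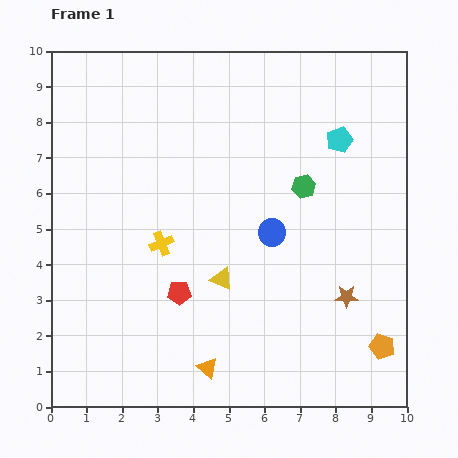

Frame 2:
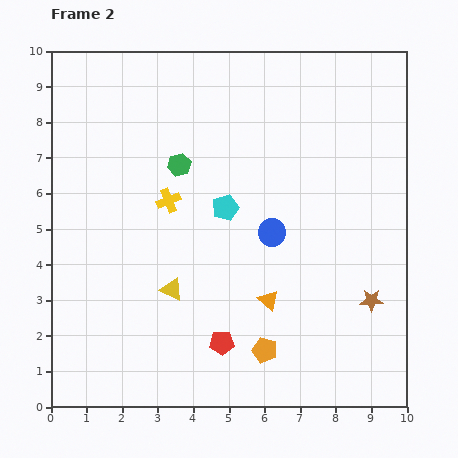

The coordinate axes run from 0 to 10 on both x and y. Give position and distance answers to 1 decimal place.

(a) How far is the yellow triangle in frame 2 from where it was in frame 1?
1.4

The yellow triangle moved from (4.8, 3.6) to (3.4, 3.3), a distance of √(1.4² + 0.3²) ≈ 1.4.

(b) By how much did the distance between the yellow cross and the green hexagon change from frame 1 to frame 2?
-3.3

Distance in frame 1: 4.3. Distance in frame 2: 1.0.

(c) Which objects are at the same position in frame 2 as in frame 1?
the blue circle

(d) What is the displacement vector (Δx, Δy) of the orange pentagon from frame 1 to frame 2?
(-3.3, -0.1)

The orange pentagon was at (9.3, 1.7) in frame 1 and (6.0, 1.6) in frame 2.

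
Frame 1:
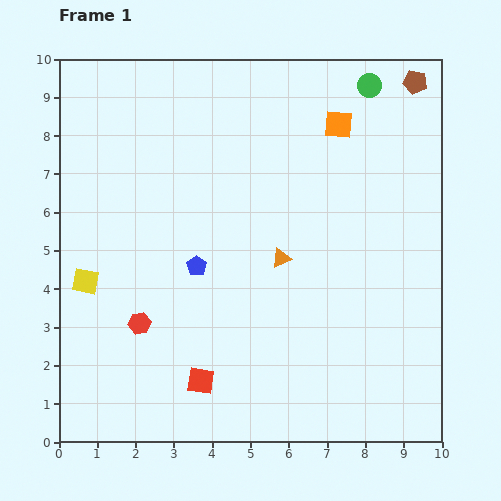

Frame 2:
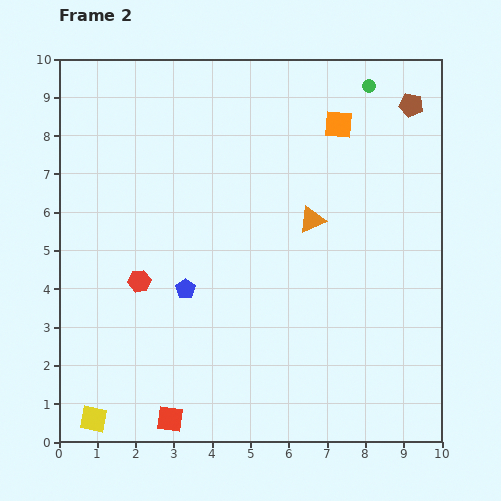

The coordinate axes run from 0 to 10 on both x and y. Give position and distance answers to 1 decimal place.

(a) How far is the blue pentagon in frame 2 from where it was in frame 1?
0.7

The blue pentagon moved from (3.6, 4.6) to (3.3, 4.0), a distance of √(0.3² + 0.6²) ≈ 0.7.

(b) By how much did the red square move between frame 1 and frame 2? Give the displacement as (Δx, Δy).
(-0.8, -1.0)

The red square was at (3.7, 1.6) in frame 1 and (2.9, 0.6) in frame 2.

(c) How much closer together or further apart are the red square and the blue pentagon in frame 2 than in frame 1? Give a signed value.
+0.4

Distance in frame 1: 3.0. Distance in frame 2: 3.4.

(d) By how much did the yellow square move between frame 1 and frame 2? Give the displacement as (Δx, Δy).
(0.2, -3.6)

The yellow square was at (0.7, 4.2) in frame 1 and (0.9, 0.6) in frame 2.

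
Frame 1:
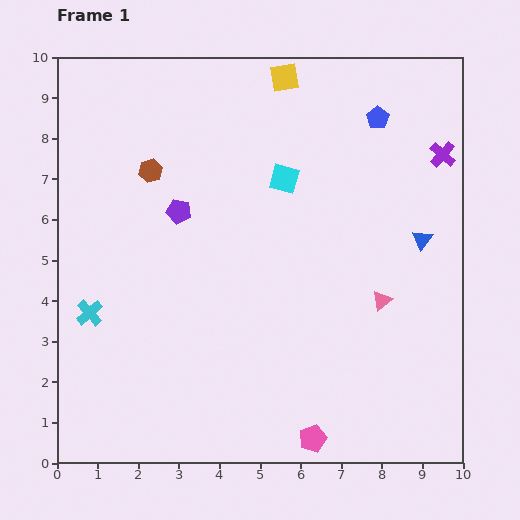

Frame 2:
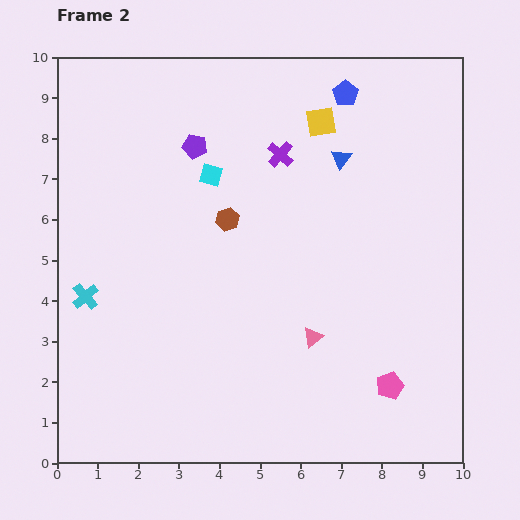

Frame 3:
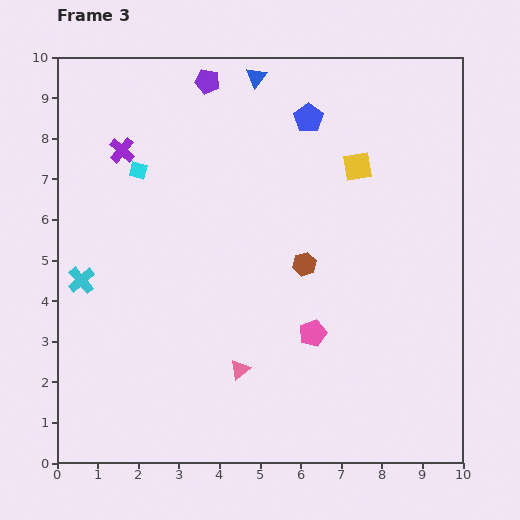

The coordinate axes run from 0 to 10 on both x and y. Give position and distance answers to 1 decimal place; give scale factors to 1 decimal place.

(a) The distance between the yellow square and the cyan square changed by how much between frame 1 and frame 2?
+0.5

Distance in frame 1: 2.5. Distance in frame 2: 3.0.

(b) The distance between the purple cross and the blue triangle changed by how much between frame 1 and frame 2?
-0.7

Distance in frame 1: 2.2. Distance in frame 2: 1.5.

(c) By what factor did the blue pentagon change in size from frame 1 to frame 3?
1.3×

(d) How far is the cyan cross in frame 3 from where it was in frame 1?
0.8

The cyan cross moved from (0.8, 3.7) to (0.6, 4.5), a distance of √(0.2² + 0.8²) ≈ 0.8.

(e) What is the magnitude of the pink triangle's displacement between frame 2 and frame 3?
2.0

The pink triangle moved from (6.3, 3.1) to (4.5, 2.3), a distance of √(1.8² + 0.8²) ≈ 2.0.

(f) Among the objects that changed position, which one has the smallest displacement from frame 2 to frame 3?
the cyan cross

(moved 0.4)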